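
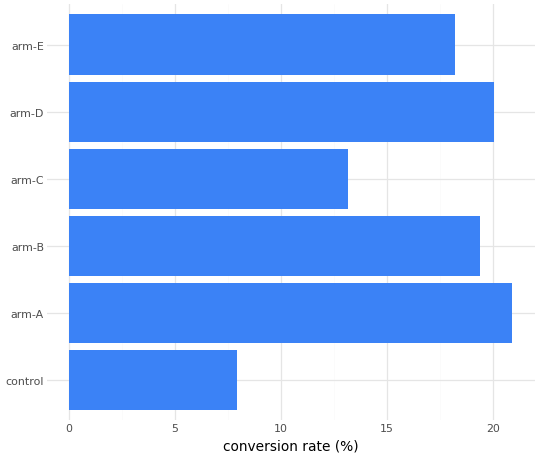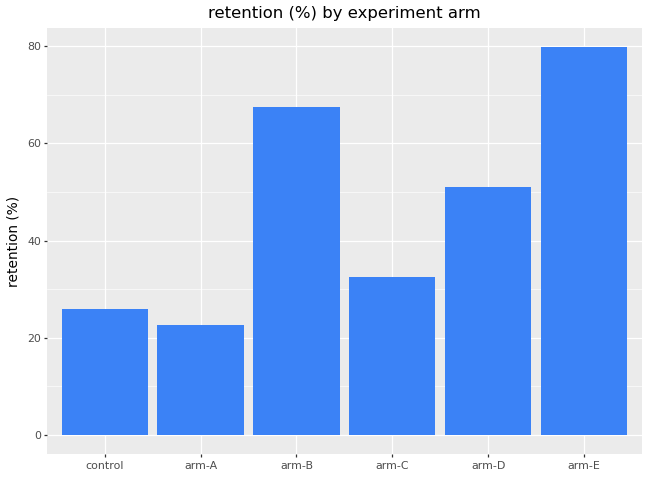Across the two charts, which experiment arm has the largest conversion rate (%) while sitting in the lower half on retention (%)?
Chart 2 median retention (%) ≈ 40; below-median experiment arms: control, arm-A, arm-C. Among those, arm-A has the highest conversion rate (%) (≈ 20).

arm-A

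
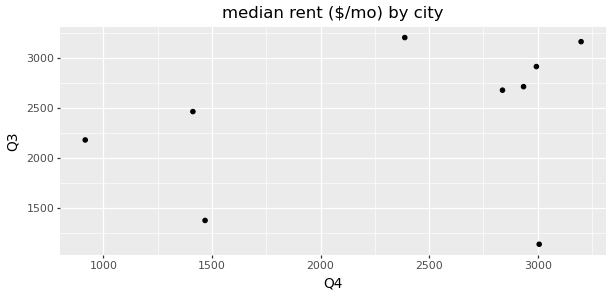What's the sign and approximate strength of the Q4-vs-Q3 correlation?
positive, weak

Points are positively correlated; weak (|r| ≈ 0.3).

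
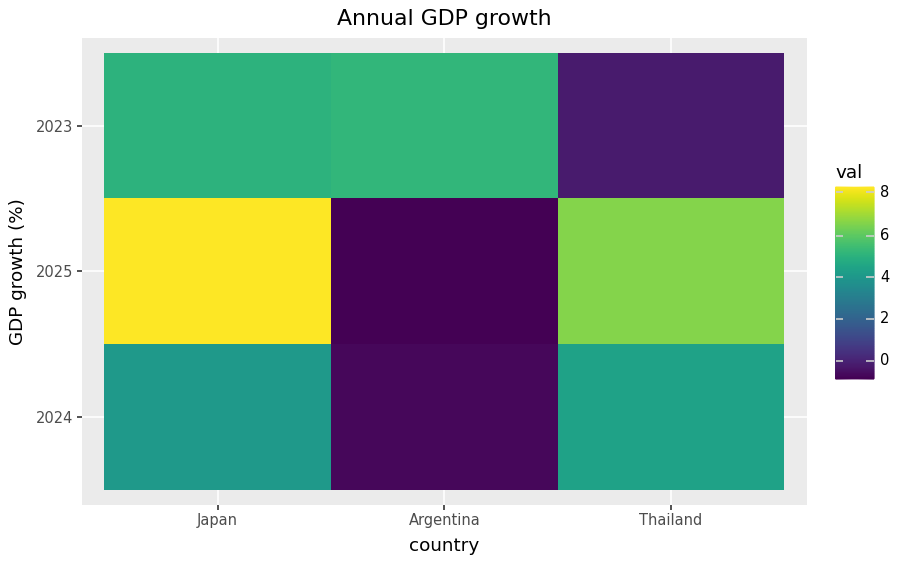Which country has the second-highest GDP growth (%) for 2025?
Thailand

Top 3 for 2025: Japan ≈ 8, Thailand ≈ 7, Argentina ≈ -1.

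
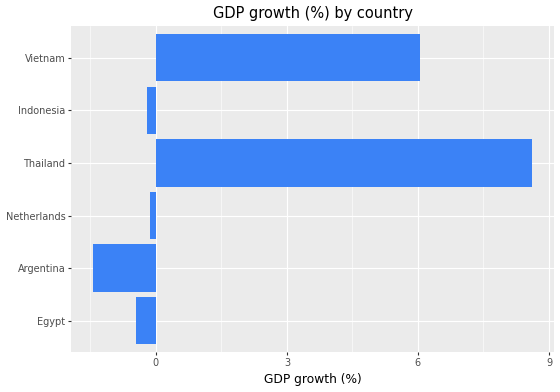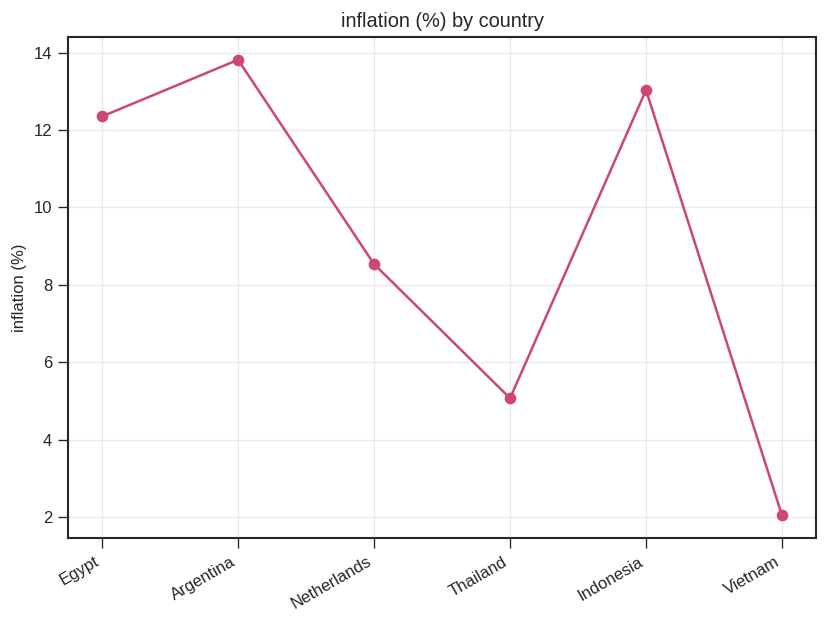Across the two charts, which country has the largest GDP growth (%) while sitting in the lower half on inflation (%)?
Chart 2 median inflation (%) ≈ 10; below-median countries: Netherlands, Thailand, Vietnam. Among those, Thailand has the highest GDP growth (%) (≈ 9).

Thailand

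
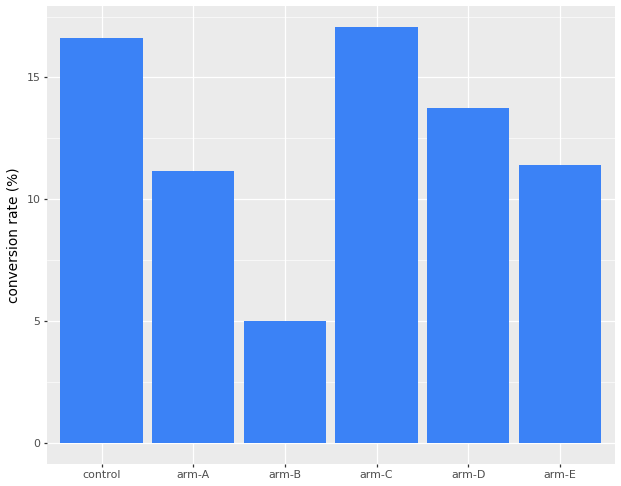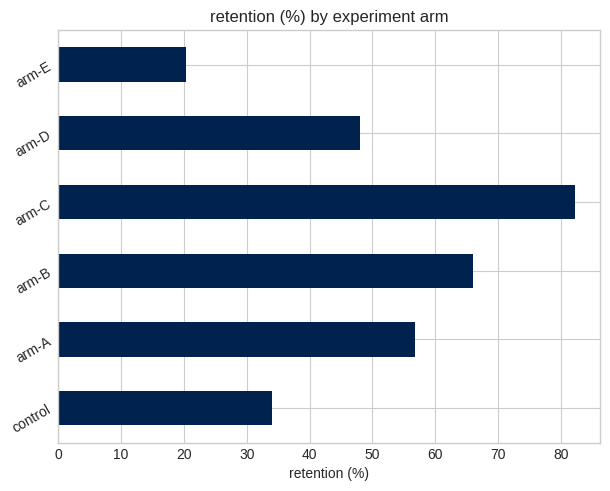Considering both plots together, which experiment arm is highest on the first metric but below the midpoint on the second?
Chart 2 median retention (%) ≈ 50; below-median experiment arms: control, arm-D, arm-E. Among those, control has the highest conversion rate (%) (≈ 16).

control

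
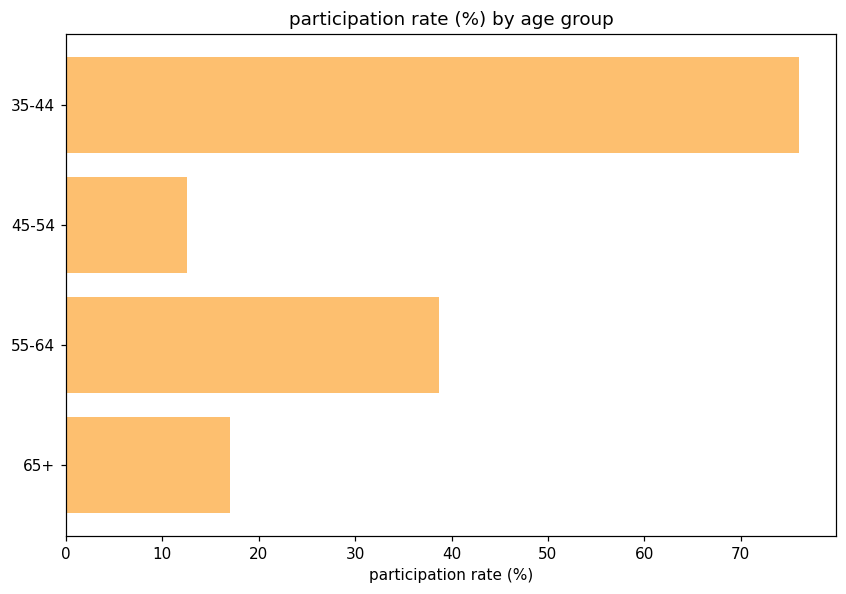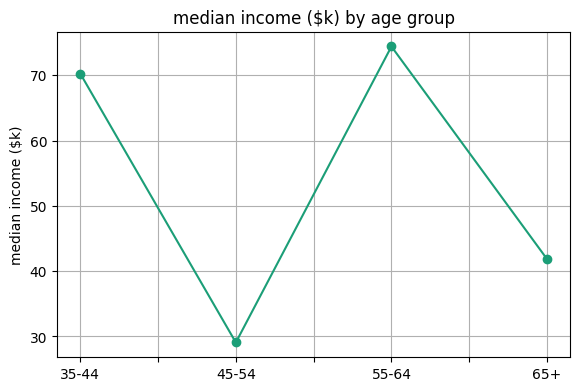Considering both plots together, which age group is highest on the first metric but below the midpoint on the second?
65+

Chart 2 median median income ($k) ≈ 60; below-median age groups: 45-54, 65+. Among those, 65+ has the highest participation rate (%) (≈ 20).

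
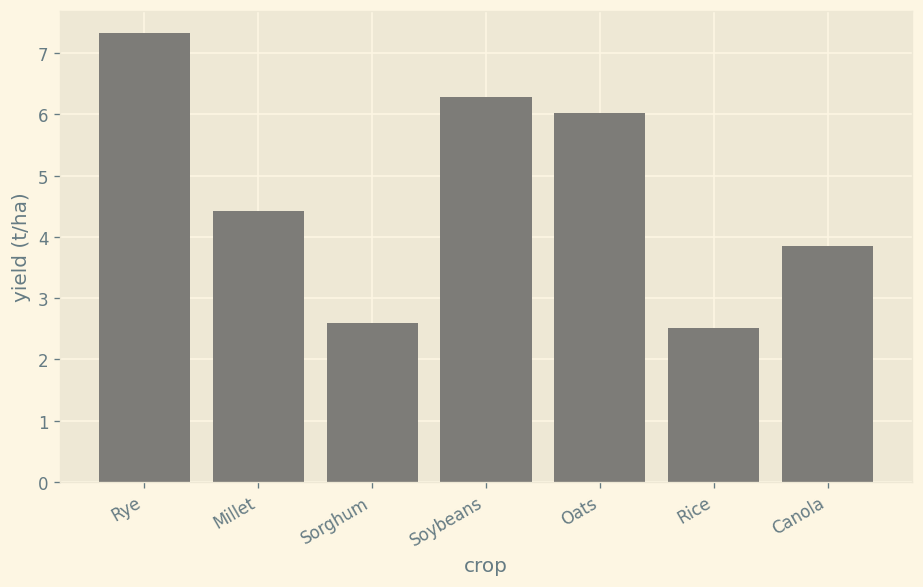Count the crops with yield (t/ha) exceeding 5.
Above 5: Rye, Soybeans, Oats.

3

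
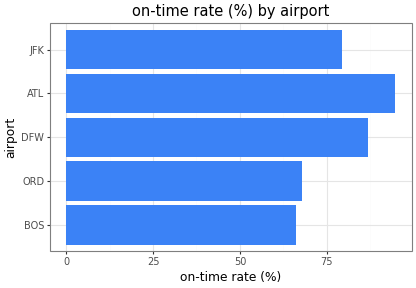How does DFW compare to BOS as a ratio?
≈ 1.29×

DFW ≈ 90, BOS ≈ 70; 90/70 ≈ 1.29.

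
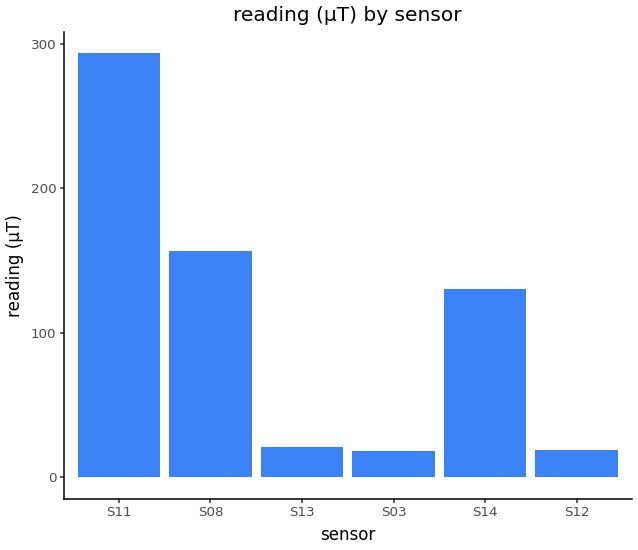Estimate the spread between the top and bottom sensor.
Max S11 ≈ 300, min S03 ≈ 25; range ≈ 275.

≈ 275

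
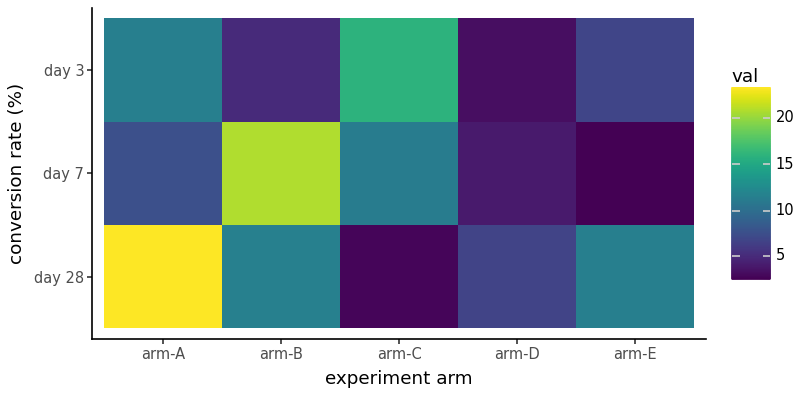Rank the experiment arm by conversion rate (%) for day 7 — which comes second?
arm-C

Top 3 for day 7: arm-B ≈ 20, arm-C ≈ 12, arm-A ≈ 8.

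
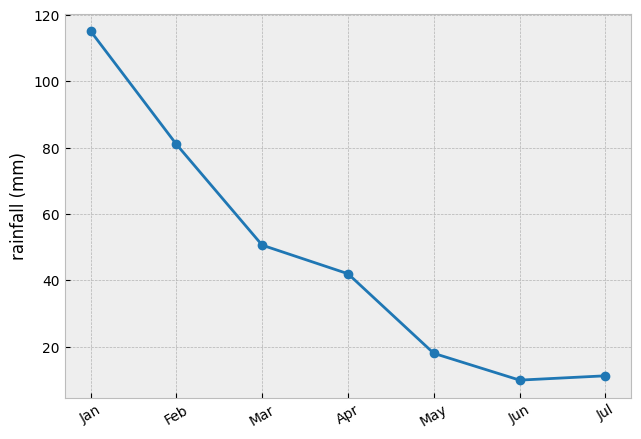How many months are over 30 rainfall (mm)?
Above 30: Jan, Feb, Mar, Apr.

4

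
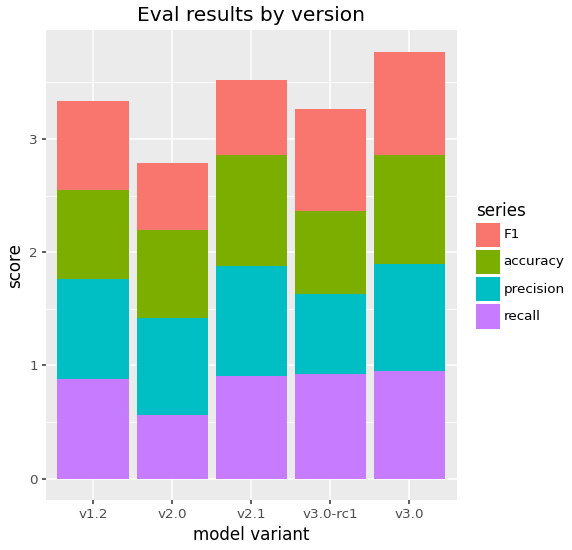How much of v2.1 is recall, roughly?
≈ 1.0

recall top ≈ 1.0, bottom ≈ 0.0; segment ≈ 1.0.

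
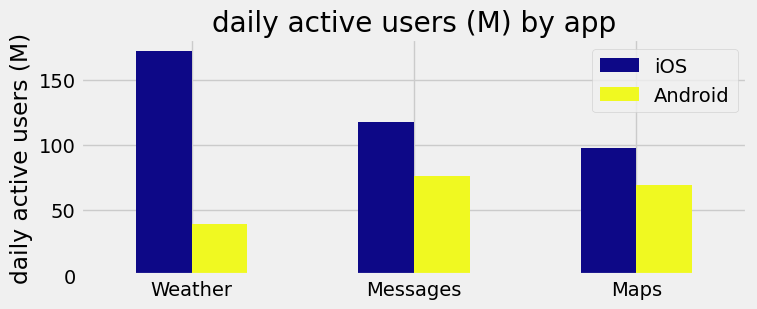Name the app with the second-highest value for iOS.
Top 3 for iOS: Weather ≈ 180, Messages ≈ 120, Maps ≈ 100.

Messages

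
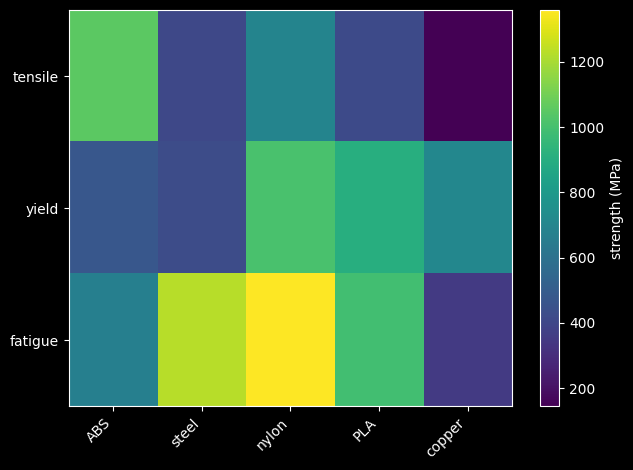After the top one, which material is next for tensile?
Top 3 for tensile: ABS ≈ 1000, nylon ≈ 600, PLA ≈ 400.

nylon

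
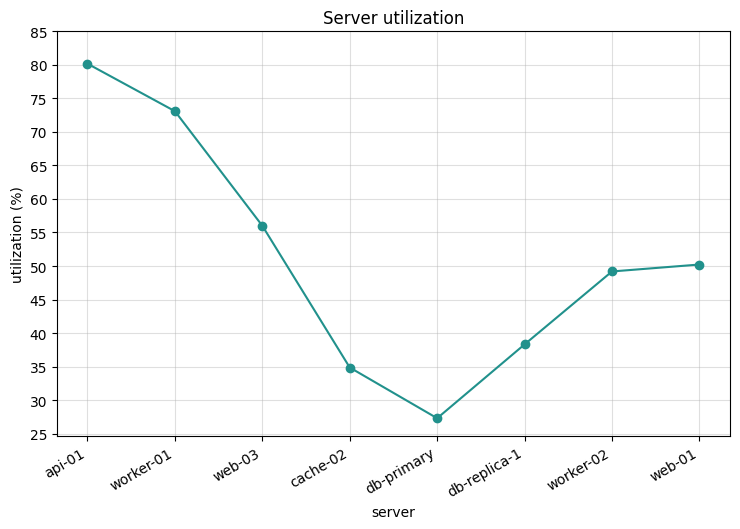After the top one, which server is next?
worker-01

Top 3: api-01 ≈ 80, worker-01 ≈ 75, web-03 ≈ 55.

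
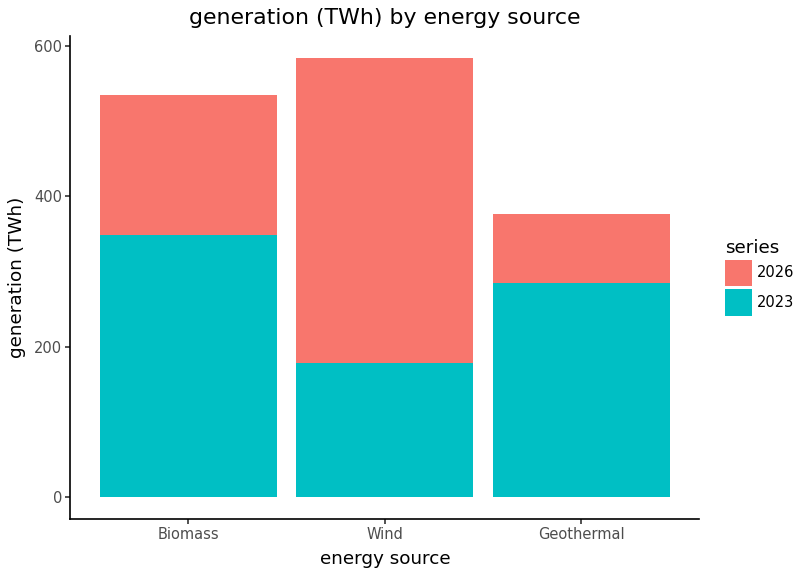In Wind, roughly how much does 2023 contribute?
2023 top ≈ 200, bottom ≈ 0; segment ≈ 200.

≈ 200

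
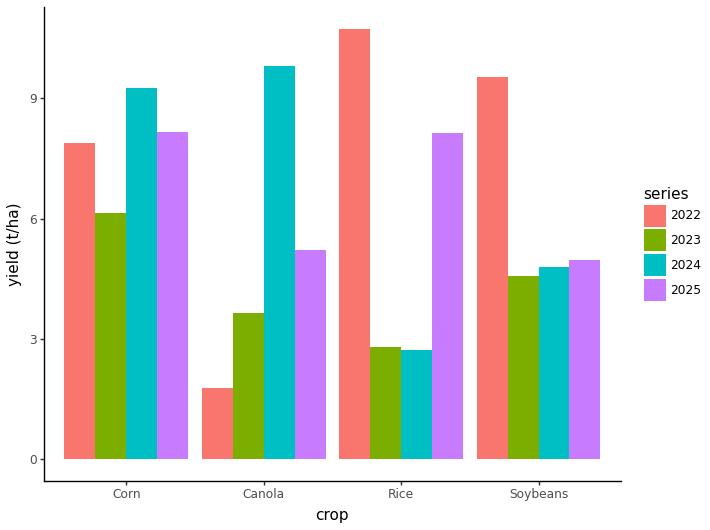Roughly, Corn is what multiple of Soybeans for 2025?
≈ 1.6×

Corn ≈ 8, Soybeans ≈ 5; 8/5 ≈ 1.6.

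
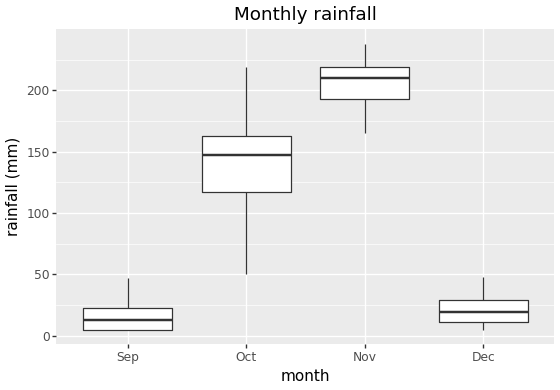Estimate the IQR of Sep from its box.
Q3 ≈ 20, Q1 ≈ 0; IQR ≈ 20.

≈ 20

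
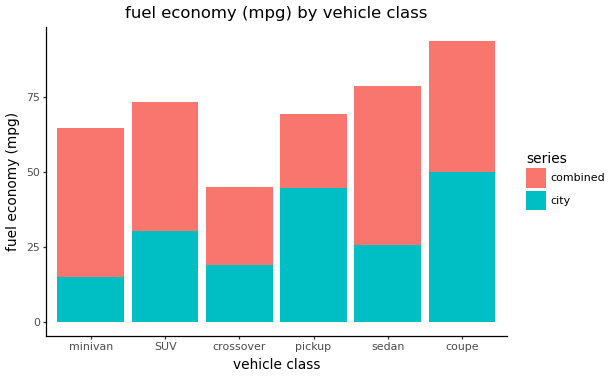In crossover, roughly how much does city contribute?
≈ 20

city top ≈ 20, bottom ≈ 0; segment ≈ 20.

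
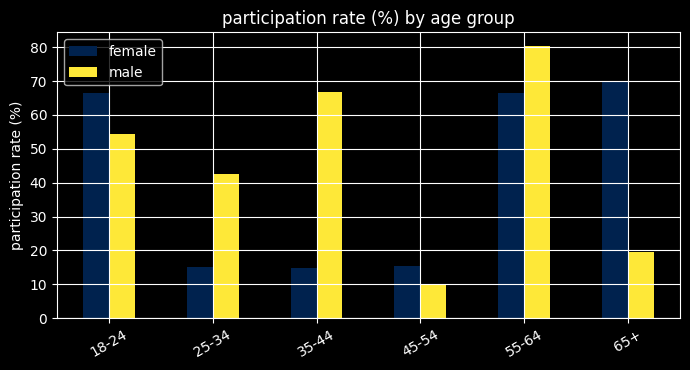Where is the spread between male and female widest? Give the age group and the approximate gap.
35-44: male ≈ 70, female ≈ 10 → gap ≈ 60. Next-largest (65+) is only ≈ 50.

35-44, ≈ 60 %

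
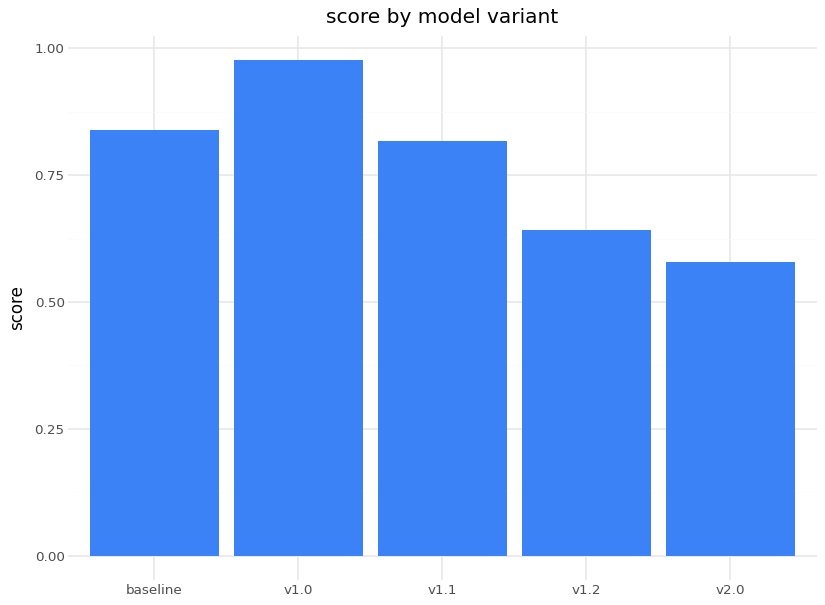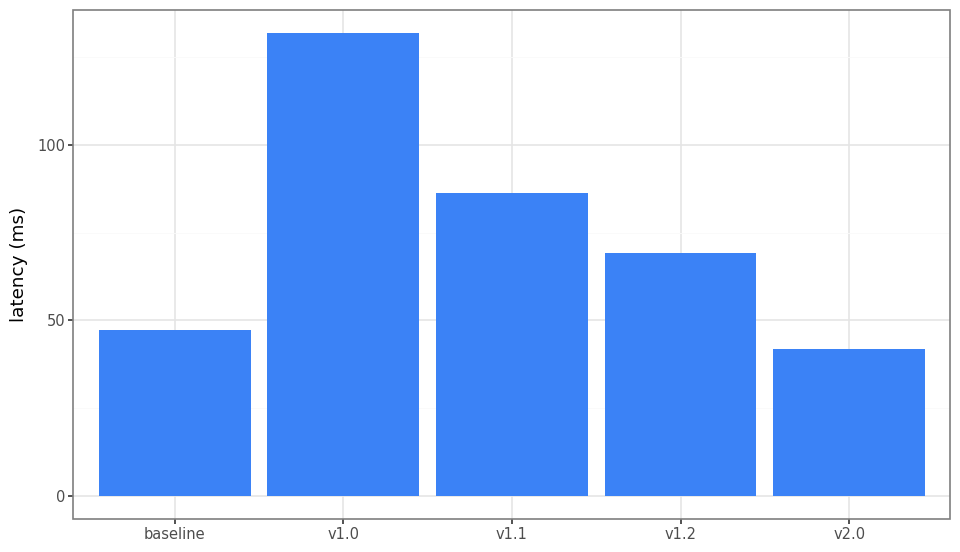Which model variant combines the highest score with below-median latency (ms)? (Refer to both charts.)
baseline

Chart 2 median latency (ms) ≈ 60; below-median model variants: baseline, v2.0. Among those, baseline has the highest score (≈ 0.8).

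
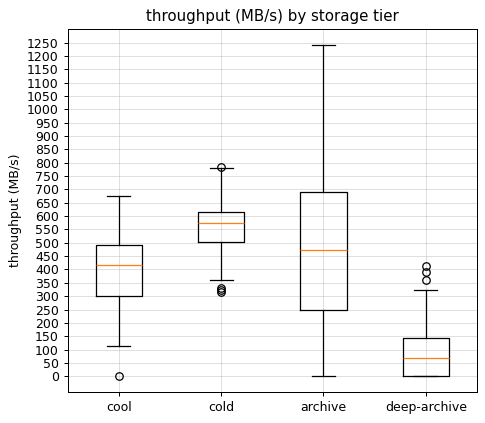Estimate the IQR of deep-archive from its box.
Q3 ≈ 150, Q1 ≈ 0; IQR ≈ 150.

≈ 150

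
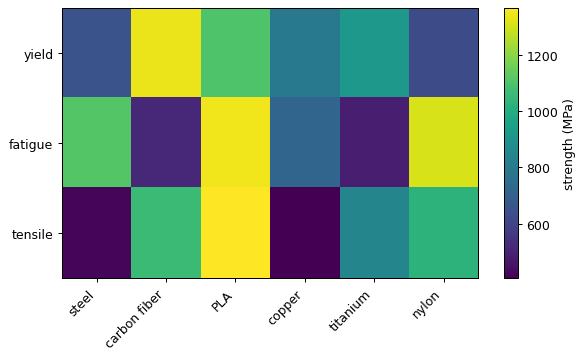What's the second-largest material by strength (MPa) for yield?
Top 3 for yield: carbon fiber ≈ 1300, PLA ≈ 1100, titanium ≈ 900.

PLA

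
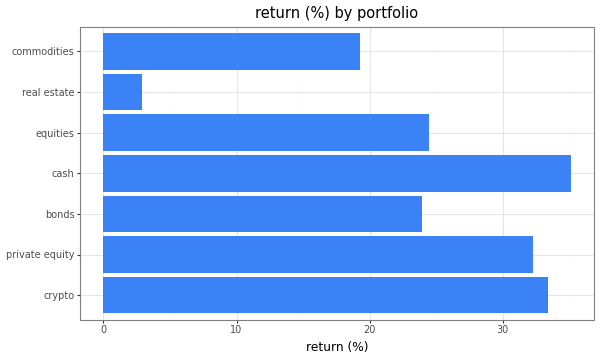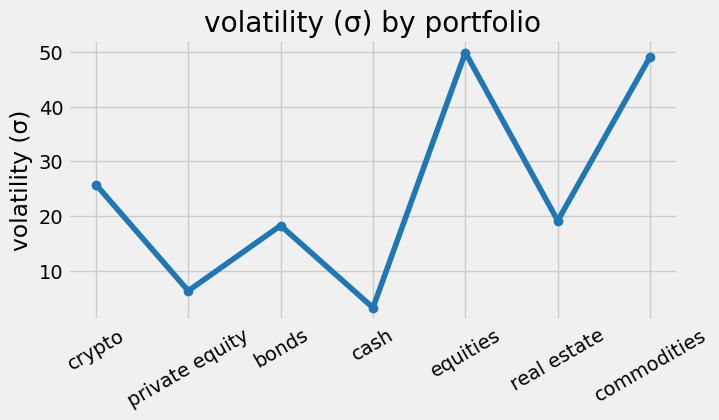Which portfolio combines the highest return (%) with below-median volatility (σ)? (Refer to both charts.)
cash

Chart 2 median volatility (σ) ≈ 20; below-median portfolios: private equity, bonds, cash. Among those, cash has the highest return (%) (≈ 35).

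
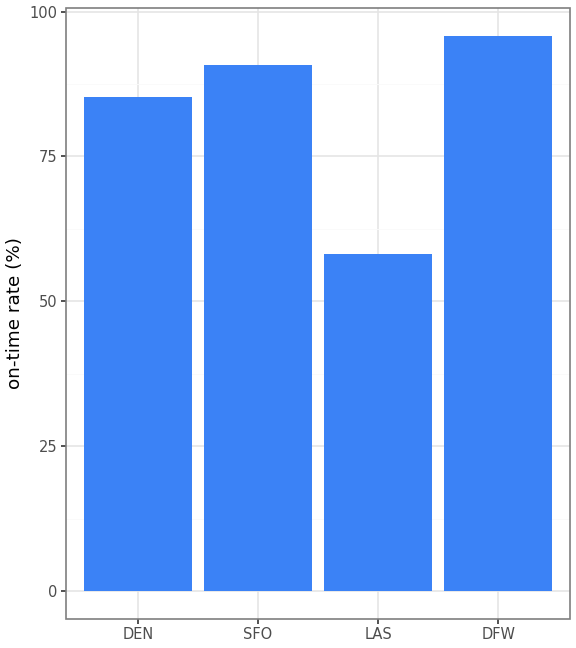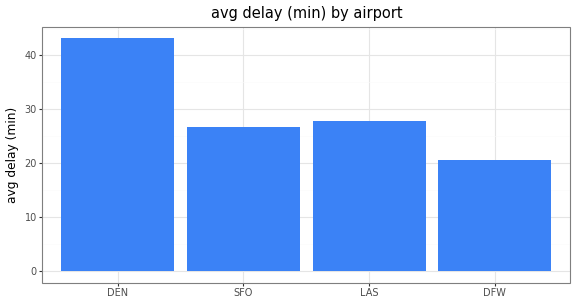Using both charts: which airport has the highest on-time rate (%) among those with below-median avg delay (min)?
Chart 2 median avg delay (min) ≈ 25; below-median airports: SFO, DFW. Among those, DFW has the highest on-time rate (%) (≈ 100).

DFW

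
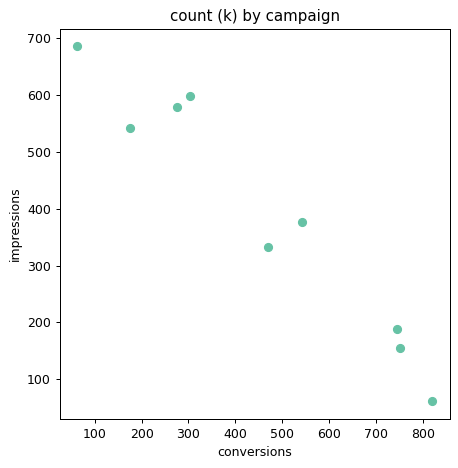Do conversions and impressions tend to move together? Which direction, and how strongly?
negative, strong

Points are negatively correlated; strong (|r| ≈ 1.0).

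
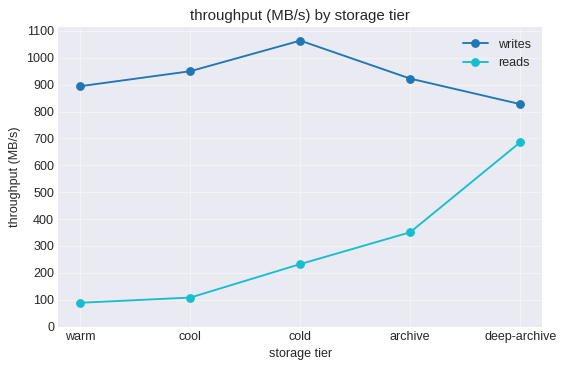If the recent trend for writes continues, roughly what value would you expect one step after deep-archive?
≈ 650

Last three: 1100, 900, 800 → slope ≈ -150/step → next ≈ 650.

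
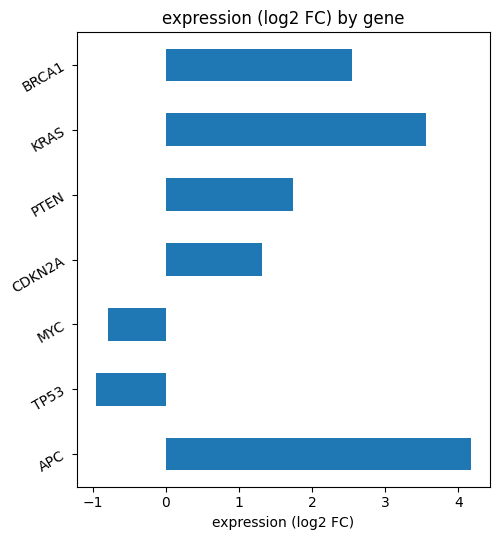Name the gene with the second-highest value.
Top 3: APC ≈ 4.0, KRAS ≈ 3.5, BRCA1 ≈ 2.5.

KRAS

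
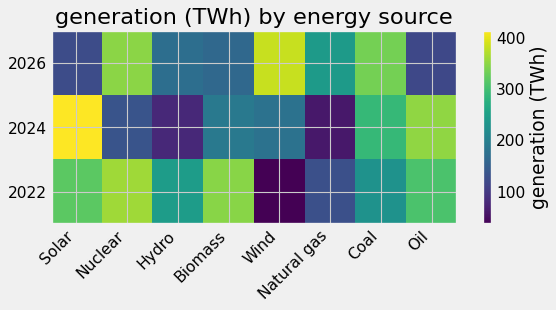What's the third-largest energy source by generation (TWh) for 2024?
Coal

Top 4 for 2024: Solar ≈ 400, Oil ≈ 350, Coal ≈ 300, Biomass ≈ 200.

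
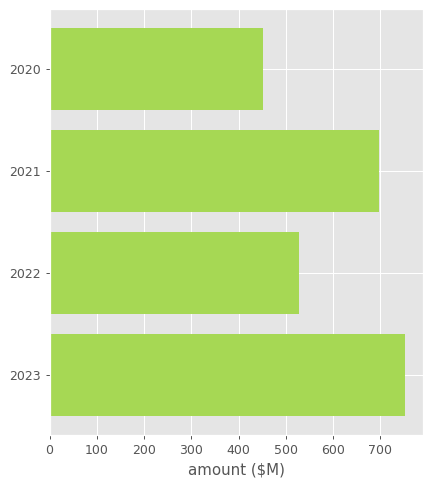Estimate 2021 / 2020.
≈ 1.4×

2021 ≈ 700, 2020 ≈ 500; 700/500 ≈ 1.4.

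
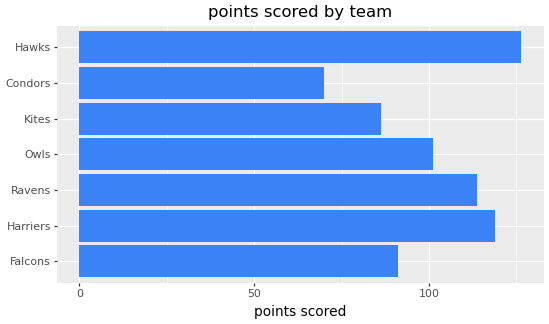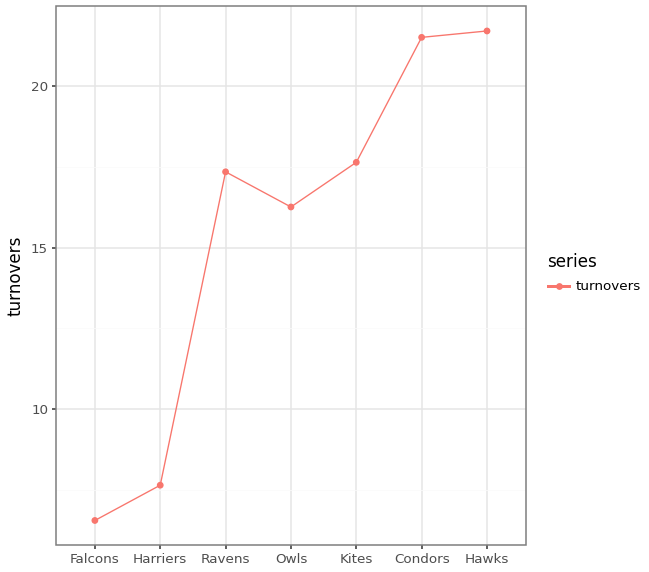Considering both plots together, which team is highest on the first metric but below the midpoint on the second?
Chart 2 median turnovers ≈ 18; below-median teams: Falcons, Harriers, Owls. Among those, Harriers has the highest points scored (≈ 120).

Harriers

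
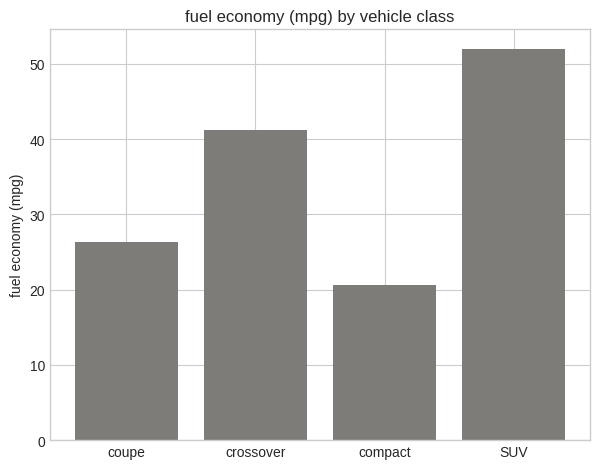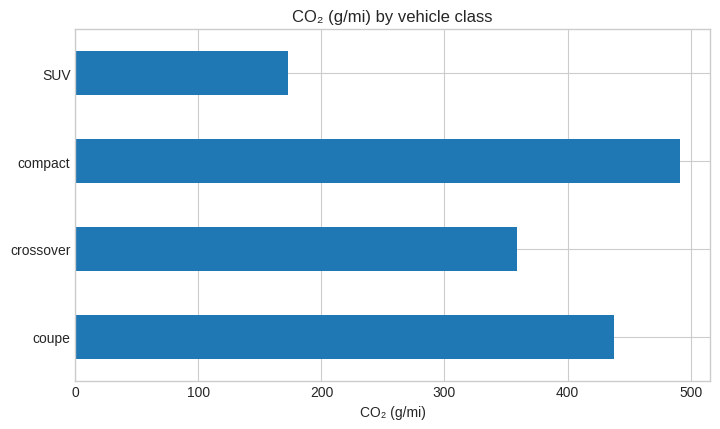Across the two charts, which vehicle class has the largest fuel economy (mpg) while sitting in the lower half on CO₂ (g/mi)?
Chart 2 median CO₂ (g/mi) ≈ 400; below-median vehicle classes: crossover, SUV. Among those, SUV has the highest fuel economy (mpg) (≈ 50).

SUV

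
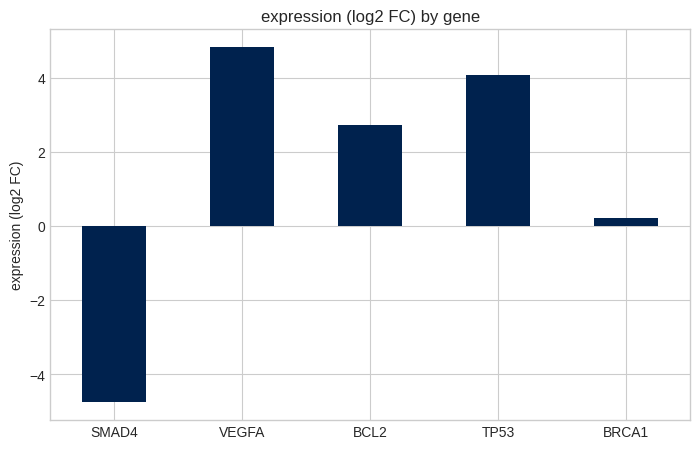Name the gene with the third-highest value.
BCL2

Top 4: VEGFA ≈ 5, TP53 ≈ 4, BCL2 ≈ 3, BRCA1 ≈ 0.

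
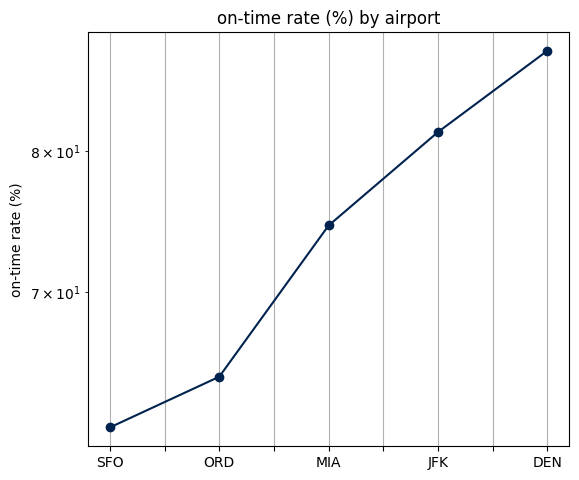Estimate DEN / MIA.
≈ 1.2×

DEN ≈ 90, MIA ≈ 75; 90/75 ≈ 1.2.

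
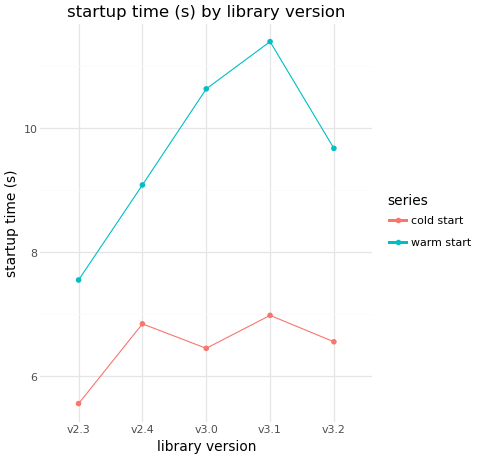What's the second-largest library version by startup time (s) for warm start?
Top 3 for warm start: v3.1 ≈ 11.5, v3.0 ≈ 10.5, v3.2 ≈ 9.5.

v3.0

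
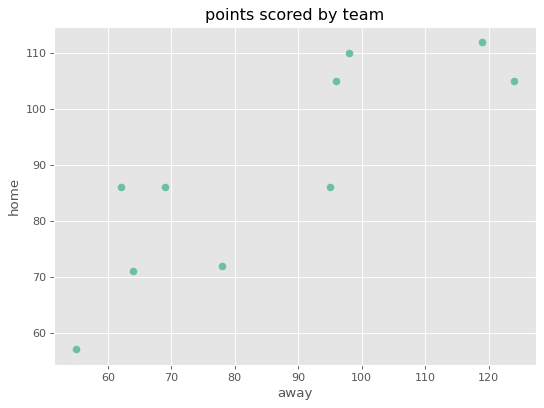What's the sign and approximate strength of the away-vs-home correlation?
positive, strong

Points are positively correlated; strong (|r| ≈ 0.8).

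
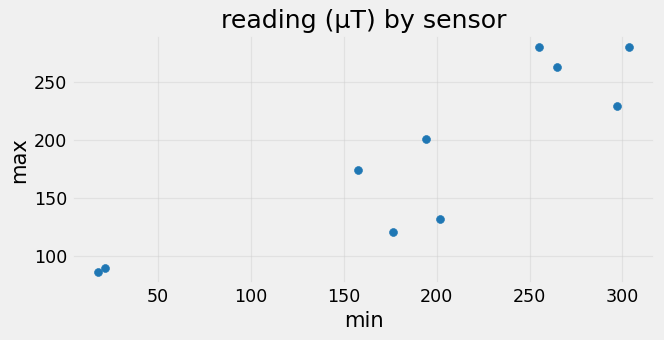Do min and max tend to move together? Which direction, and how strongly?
Points are positively correlated; strong (|r| ≈ 0.9).

positive, strong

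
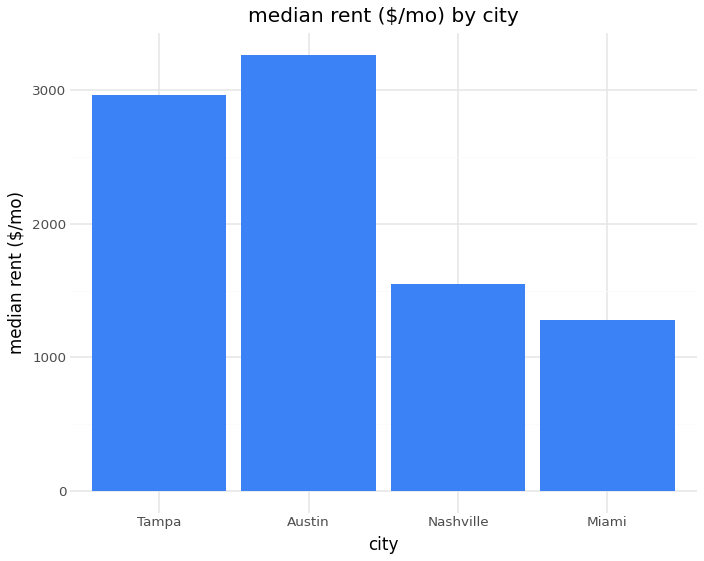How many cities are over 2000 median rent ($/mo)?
Above 2000: Tampa, Austin.

2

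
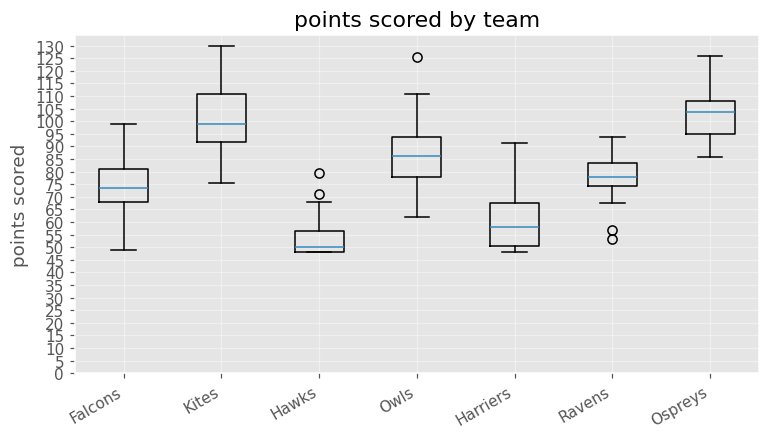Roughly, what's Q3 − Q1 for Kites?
Q3 ≈ 110, Q1 ≈ 90; IQR ≈ 20.

≈ 20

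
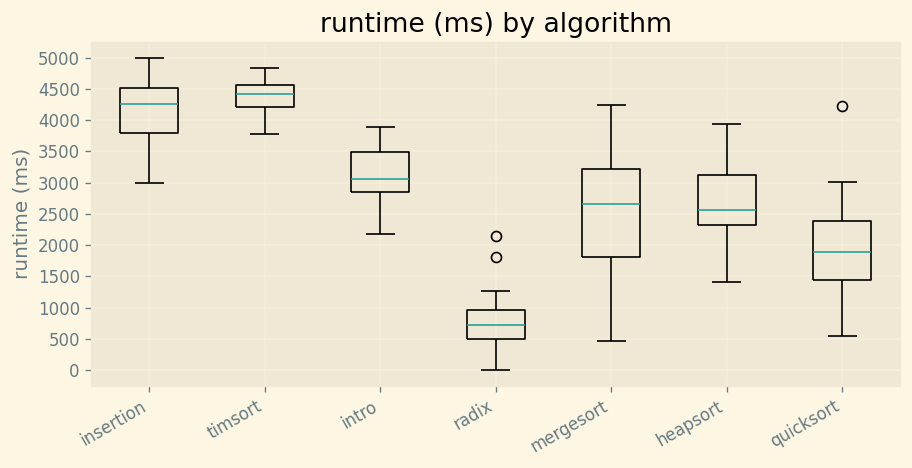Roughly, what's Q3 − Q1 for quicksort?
Q3 ≈ 2500, Q1 ≈ 1500; IQR ≈ 1000.

≈ 1000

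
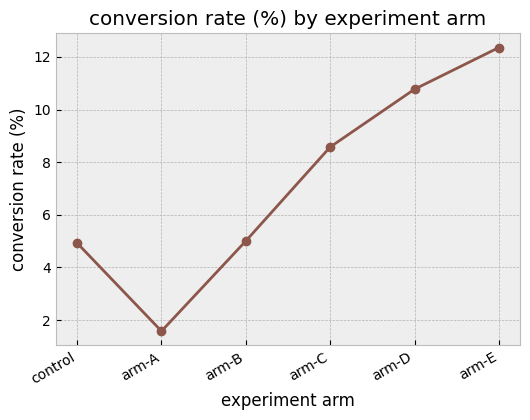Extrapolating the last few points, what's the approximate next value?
Last three: 9, 11, 12 → slope ≈ 1.5/step → next ≈ 13.5.

≈ 13.5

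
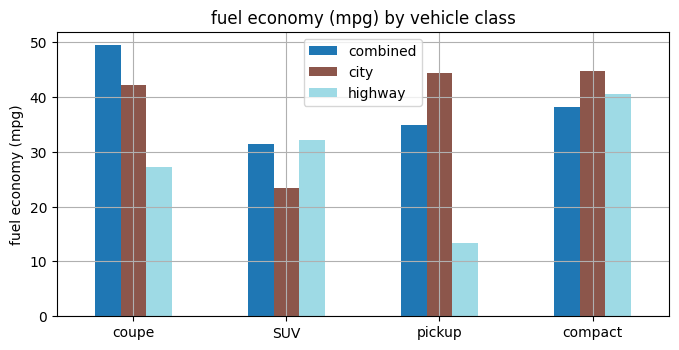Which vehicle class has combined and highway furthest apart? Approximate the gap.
coupe: combined ≈ 50, highway ≈ 25 → gap ≈ 25. Next-largest (pickup) is only ≈ 20.

coupe, ≈ 25 mpg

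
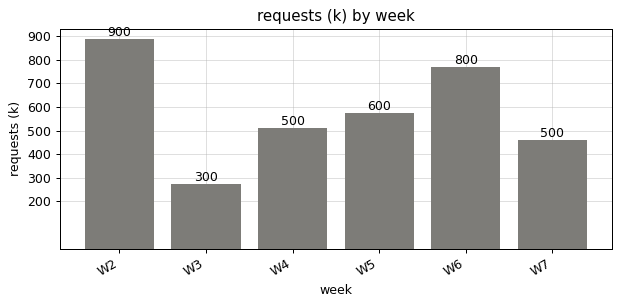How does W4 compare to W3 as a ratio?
≈ 1.67×

W4 ≈ 500, W3 ≈ 300; 500/300 ≈ 1.67.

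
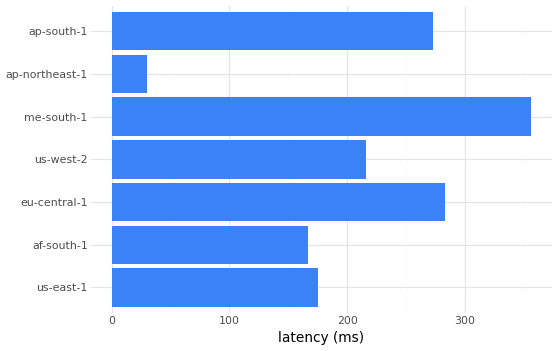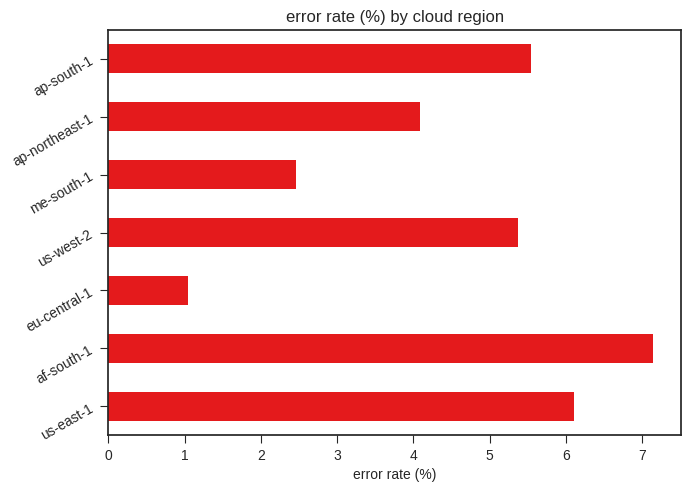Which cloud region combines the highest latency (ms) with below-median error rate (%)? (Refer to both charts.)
Chart 2 median error rate (%) ≈ 5; below-median cloud regions: eu-central-1, me-south-1, ap-northeast-1. Among those, me-south-1 has the highest latency (ms) (≈ 350).

me-south-1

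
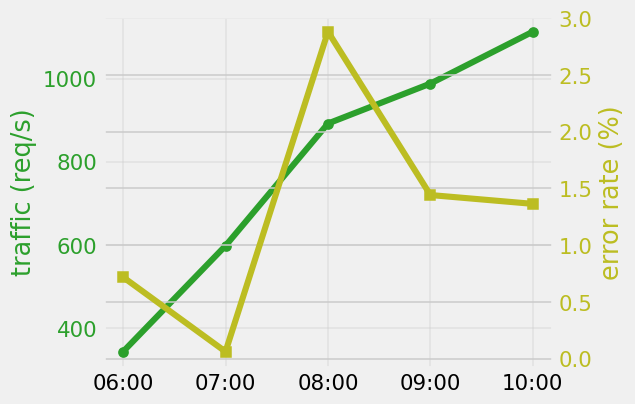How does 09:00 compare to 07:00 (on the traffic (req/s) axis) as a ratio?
09:00 ≈ 1000, 07:00 ≈ 600; 1000/600 ≈ 1.67.

≈ 1.67×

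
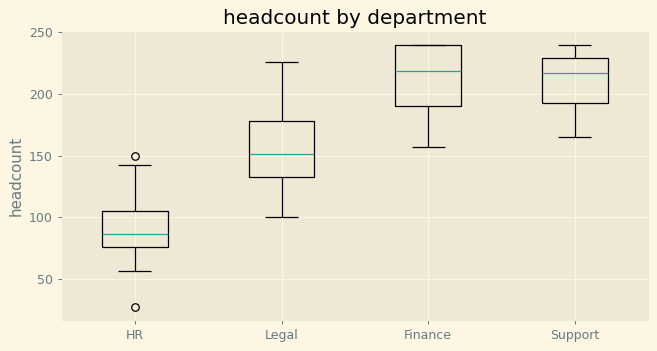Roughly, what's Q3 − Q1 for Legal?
≈ 40

Q3 ≈ 180, Q1 ≈ 140; IQR ≈ 40.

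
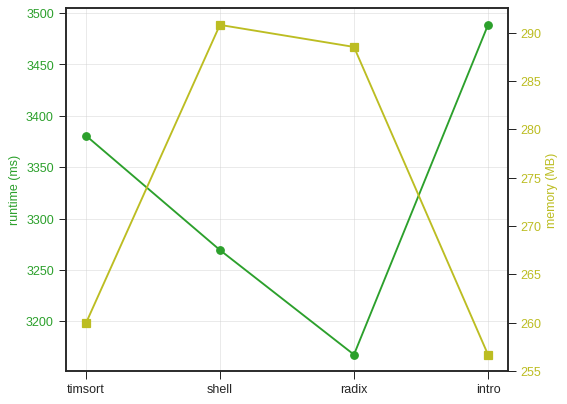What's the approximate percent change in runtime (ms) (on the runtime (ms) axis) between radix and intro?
radix ≈ 3150, intro ≈ 3500; (3500 − 3150) / 3150 ≈ +11.1%.

≈ +11.1%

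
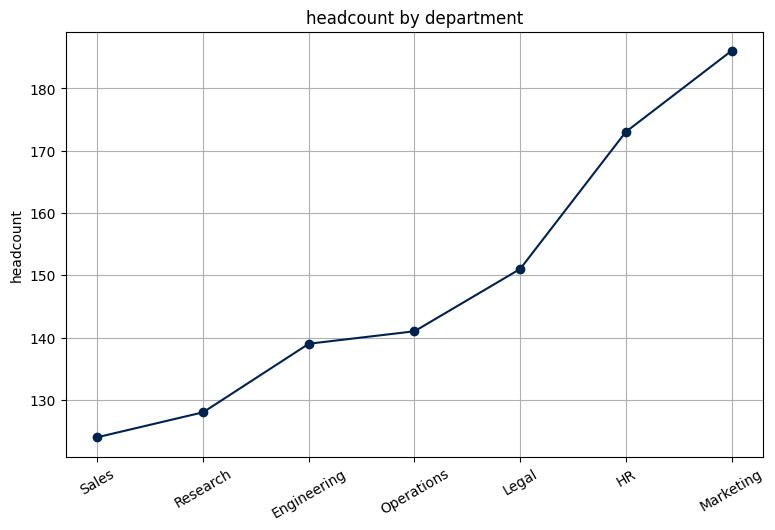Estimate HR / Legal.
HR ≈ 170, Legal ≈ 150; 170/150 ≈ 1.13.

≈ 1.13×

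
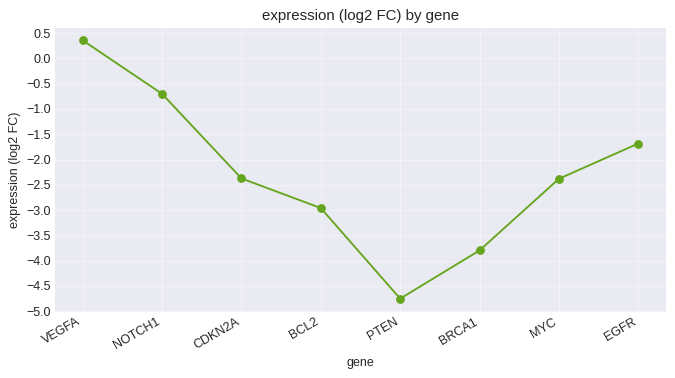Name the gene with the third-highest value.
EGFR

Top 4: VEGFA ≈ 0.5, NOTCH1 ≈ -0.5, EGFR ≈ -1.5, CDKN2A ≈ -2.5.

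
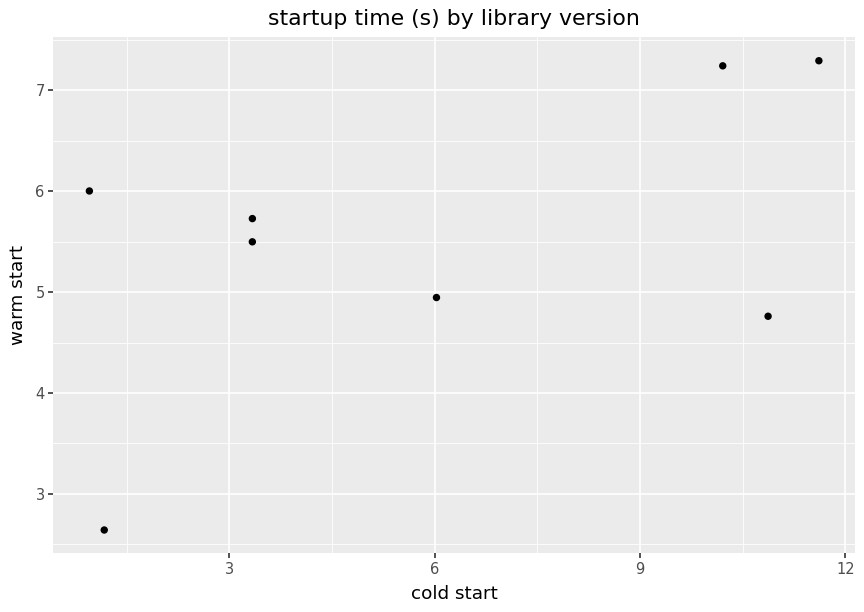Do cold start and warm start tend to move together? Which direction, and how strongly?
positive, moderate

Points are positively correlated; moderate (|r| ≈ 0.5).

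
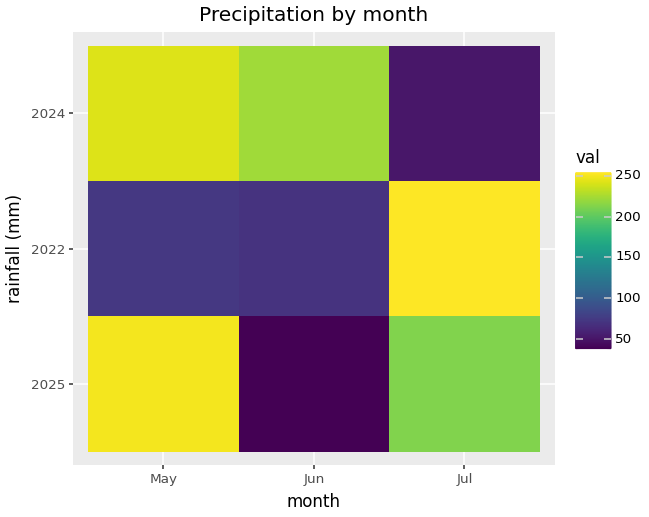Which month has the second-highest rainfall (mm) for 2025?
Jul

Top 3 for 2025: May ≈ 260, Jul ≈ 220, Jun ≈ 40.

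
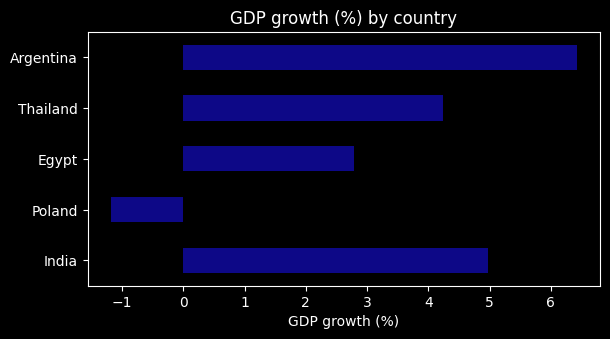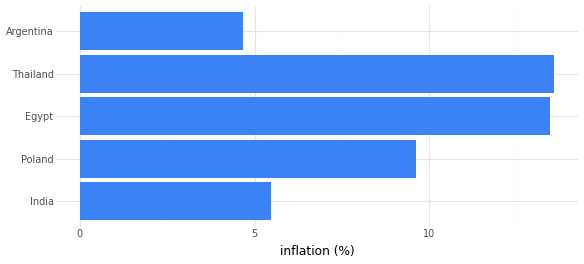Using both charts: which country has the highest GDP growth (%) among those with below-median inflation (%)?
Chart 2 median inflation (%) ≈ 10; below-median countries: India, Argentina. Among those, Argentina has the highest GDP growth (%) (≈ 6).

Argentina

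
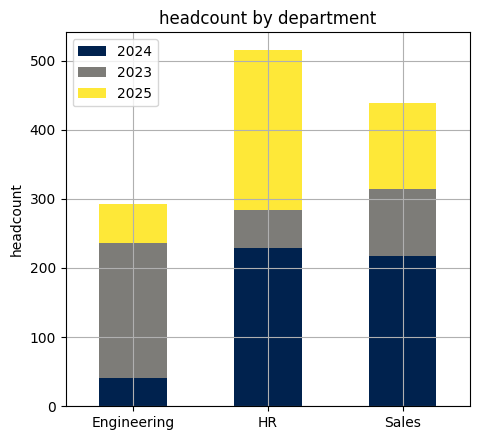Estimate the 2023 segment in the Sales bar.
2023 top ≈ 300, bottom ≈ 200; segment ≈ 100.

≈ 100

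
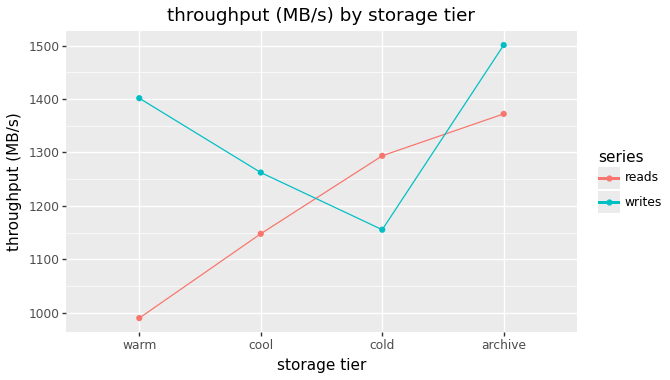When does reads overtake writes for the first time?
cold

cool: reads ≈ 1150 vs writes ≈ 1250 (not yet); cold: reads ≈ 1300 vs writes ≈ 1150 (first crossover).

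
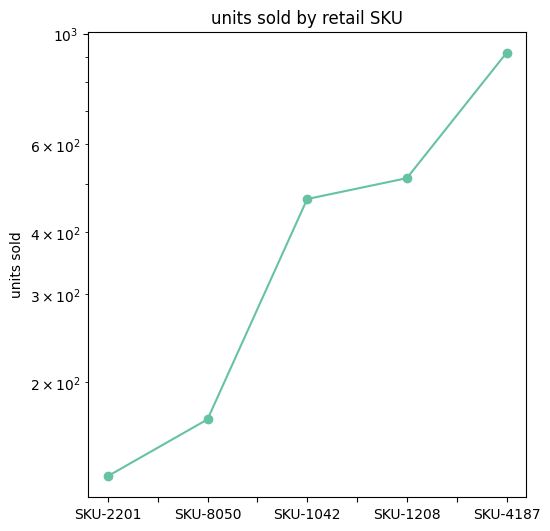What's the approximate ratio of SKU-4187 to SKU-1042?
SKU-4187 ≈ 900, SKU-1042 ≈ 500; 900/500 ≈ 1.8.

≈ 1.8×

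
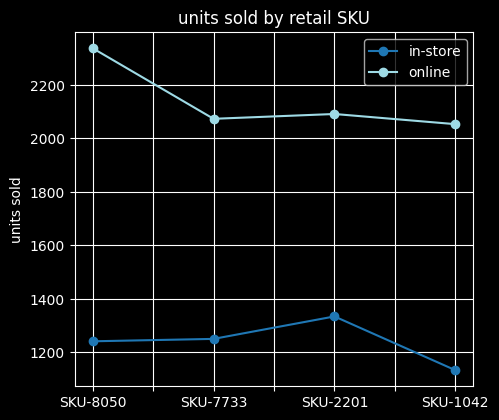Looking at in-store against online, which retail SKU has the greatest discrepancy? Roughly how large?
SKU-8050, ≈ 1200

SKU-8050: in-store ≈ 1200, online ≈ 2400 → gap ≈ 1200. Next-largest (SKU-1042) is only ≈ 800.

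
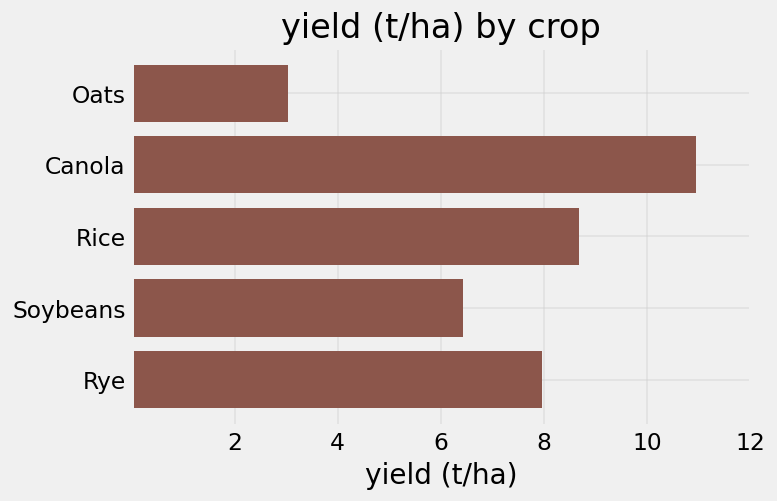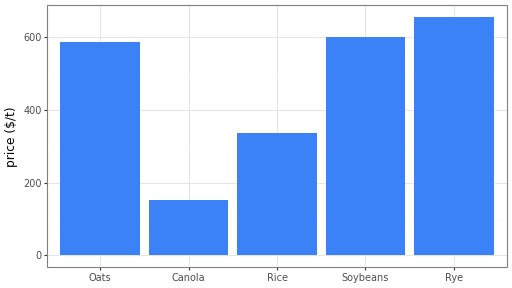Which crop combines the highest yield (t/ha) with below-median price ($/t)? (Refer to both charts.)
Chart 2 median price ($/t) ≈ 600; below-median crops: Canola, Rice. Among those, Canola has the highest yield (t/ha) (≈ 10).

Canola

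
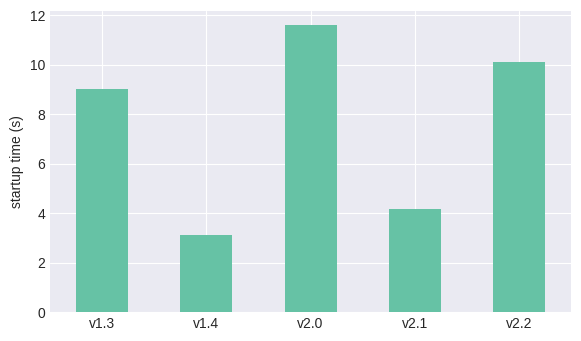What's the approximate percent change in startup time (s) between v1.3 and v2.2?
v1.3 ≈ 9, v2.2 ≈ 10; (10 − 9) / 9 ≈ +11.1%.

≈ +11.1%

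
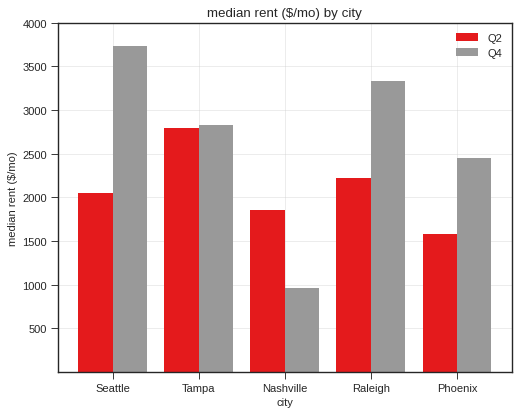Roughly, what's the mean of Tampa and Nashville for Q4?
≈ 2000

(3000 + 1000) / 2 ≈ 2000.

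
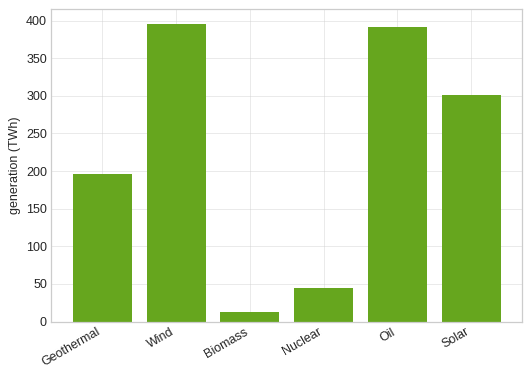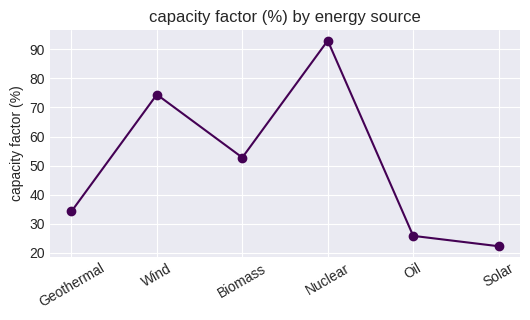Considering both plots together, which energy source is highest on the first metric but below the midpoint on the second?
Chart 2 median capacity factor (%) ≈ 40; below-median energy sources: Geothermal, Oil, Solar. Among those, Oil has the highest generation (TWh) (≈ 400).

Oil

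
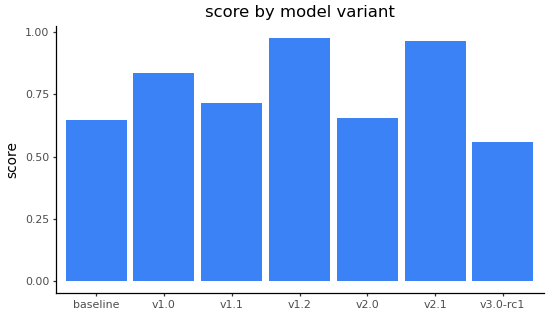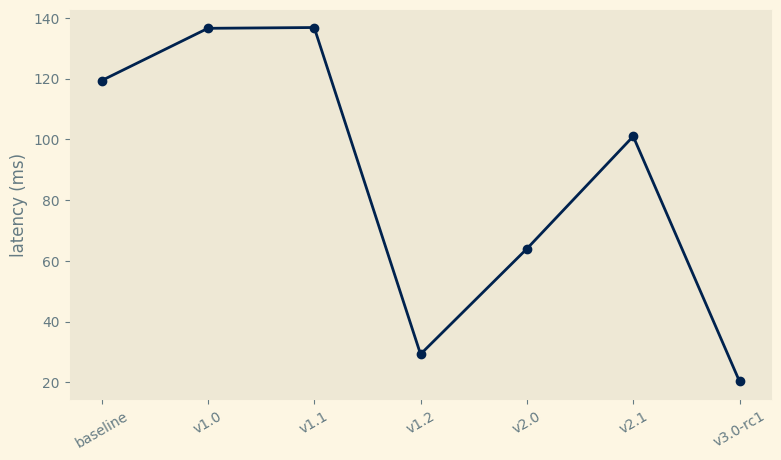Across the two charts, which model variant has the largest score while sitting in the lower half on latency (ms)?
v1.2

Chart 2 median latency (ms) ≈ 100; below-median model variants: v1.2, v2.0, v3.0-rc1. Among those, v1.2 has the highest score (≈ 1).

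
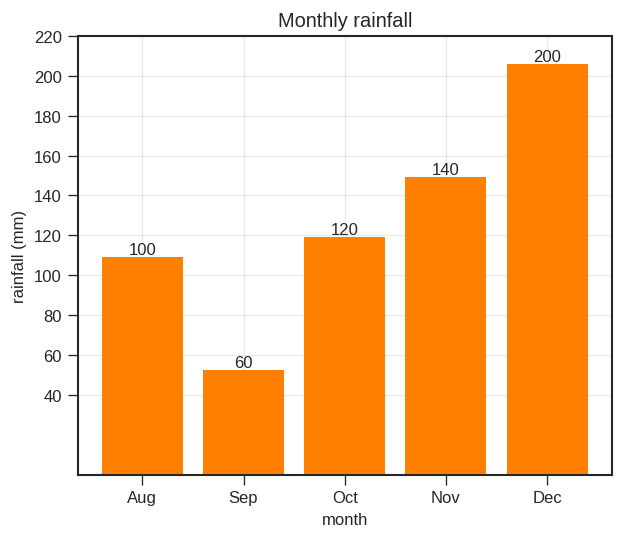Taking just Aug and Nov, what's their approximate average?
≈ 120

(100 + 140) / 2 ≈ 120.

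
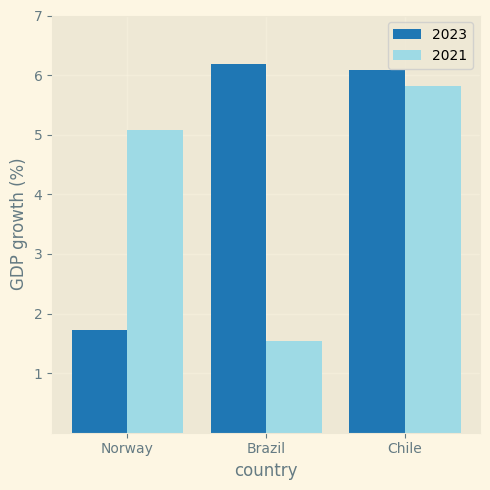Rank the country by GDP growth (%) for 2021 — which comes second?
Top 3 for 2021: Chile ≈ 6, Norway ≈ 5, Brazil ≈ 2.

Norway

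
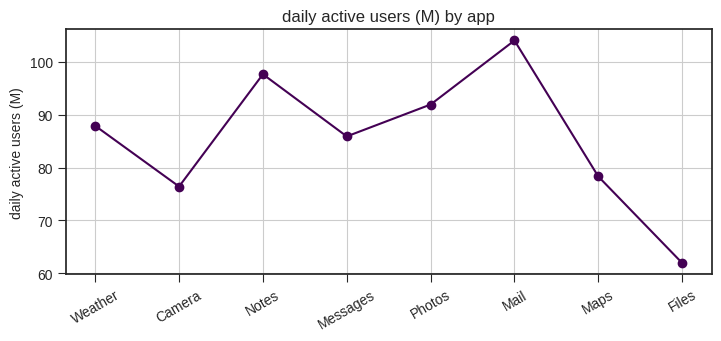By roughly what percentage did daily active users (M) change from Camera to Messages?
≈ +13.3%

Camera ≈ 75, Messages ≈ 85; (85 − 75) / 75 ≈ +13.3%.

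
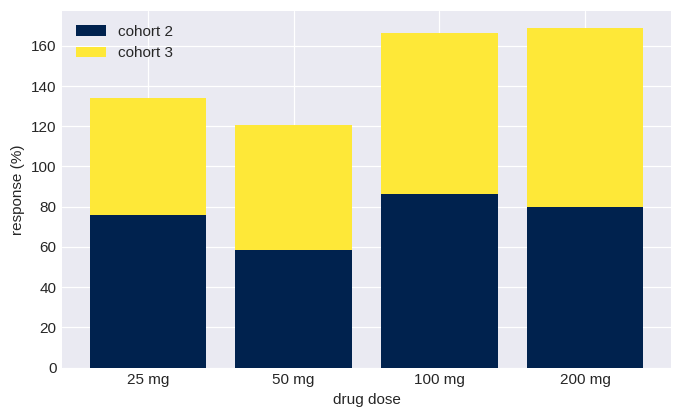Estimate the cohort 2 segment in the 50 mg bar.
≈ 60

cohort 2 top ≈ 60, bottom ≈ 0; segment ≈ 60.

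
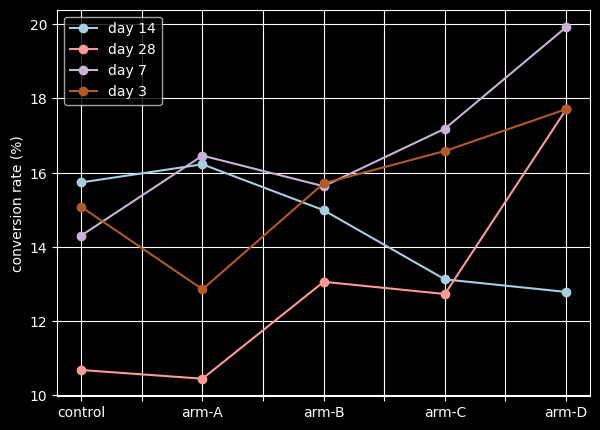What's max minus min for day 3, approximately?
Max arm-D ≈ 18, min arm-A ≈ 13; range ≈ 5.

≈ 5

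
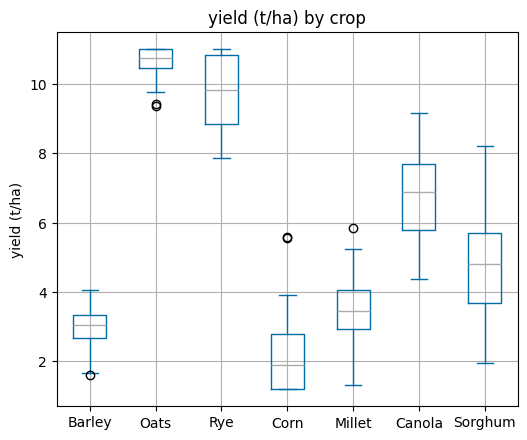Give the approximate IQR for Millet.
≈ 1

Q3 ≈ 4, Q1 ≈ 3; IQR ≈ 1.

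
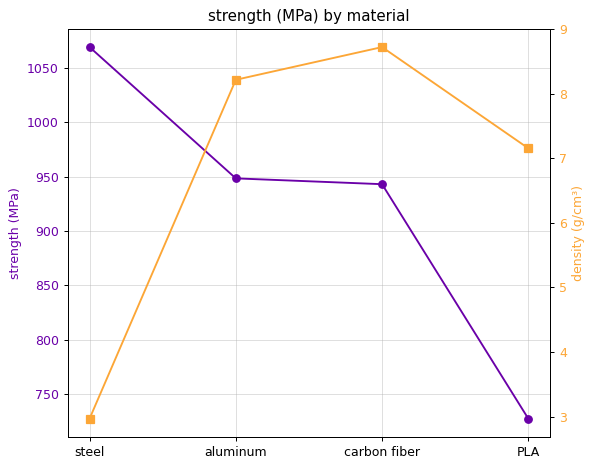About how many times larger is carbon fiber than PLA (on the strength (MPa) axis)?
carbon fiber ≈ 950, PLA ≈ 750; 950/750 ≈ 1.27.

≈ 1.27×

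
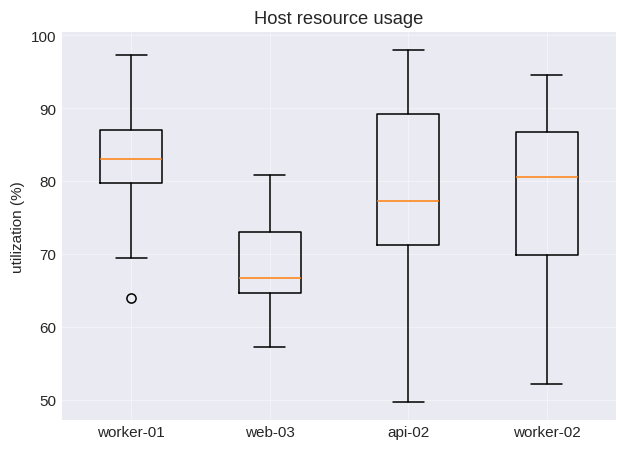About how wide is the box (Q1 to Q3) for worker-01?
Q3 ≈ 86, Q1 ≈ 80; IQR ≈ 6.

≈ 6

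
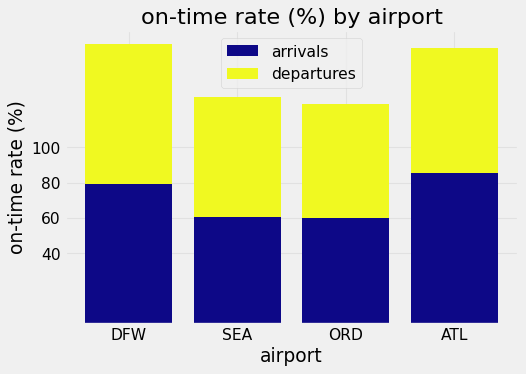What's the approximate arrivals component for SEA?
arrivals top ≈ 60, bottom ≈ 0; segment ≈ 60.

≈ 60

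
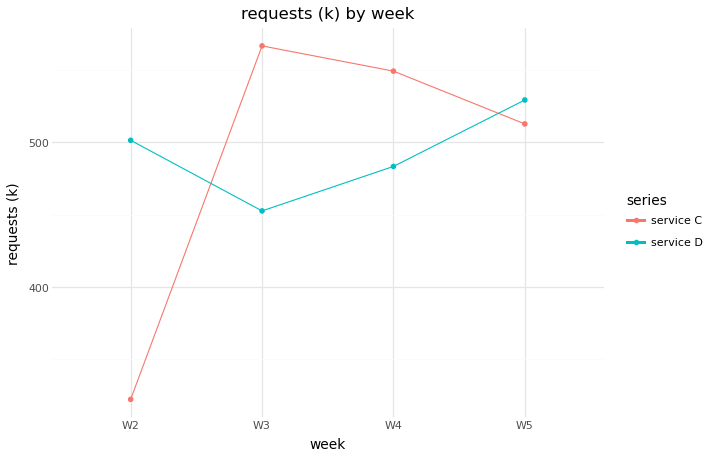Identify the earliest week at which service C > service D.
W3

W2: service C ≈ 325 vs service D ≈ 500 (not yet); W3: service C ≈ 575 vs service D ≈ 450 (first crossover).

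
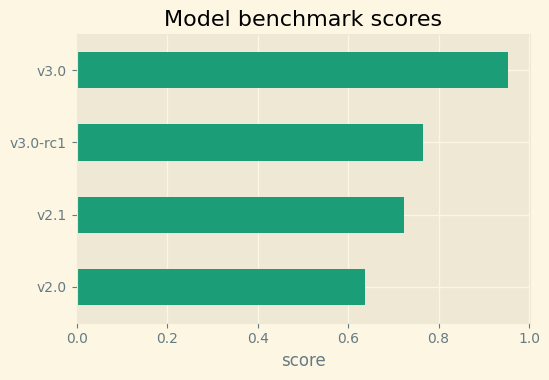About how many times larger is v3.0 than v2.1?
v3.0 ≈ 1.0, v2.1 ≈ 0.7; 1.0/0.7 ≈ 1.43.

≈ 1.43×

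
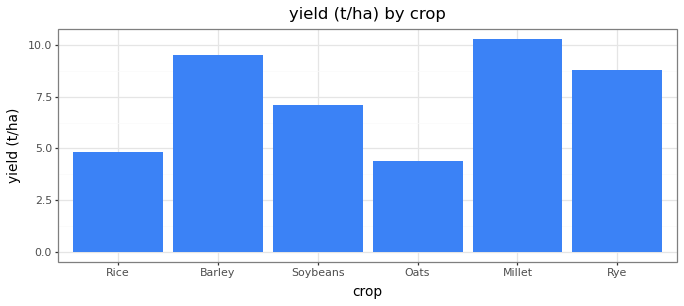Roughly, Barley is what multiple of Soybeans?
Barley ≈ 10, Soybeans ≈ 7; 10/7 ≈ 1.43.

≈ 1.43×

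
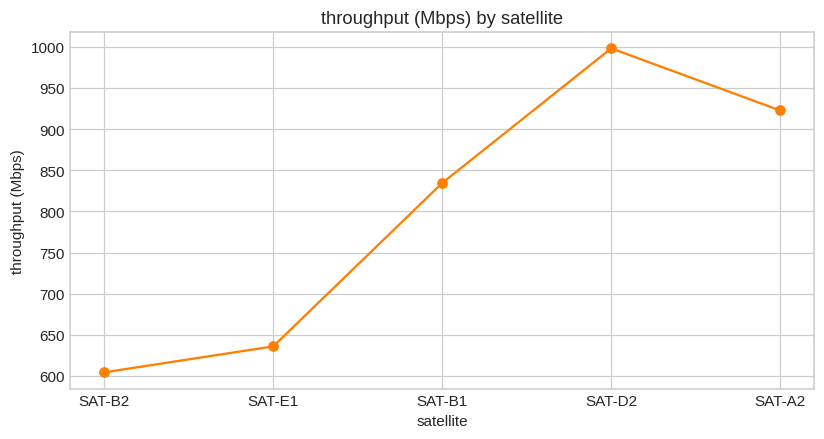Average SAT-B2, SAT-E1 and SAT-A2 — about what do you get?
(600 + 650 + 900) / 3 ≈ 717.

≈ 717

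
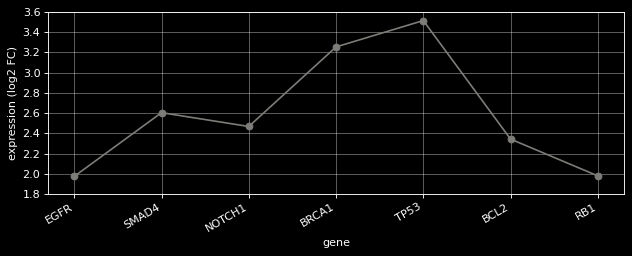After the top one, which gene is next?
BRCA1

Top 3: TP53 ≈ 3.6, BRCA1 ≈ 3.2, SMAD4 ≈ 2.6.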